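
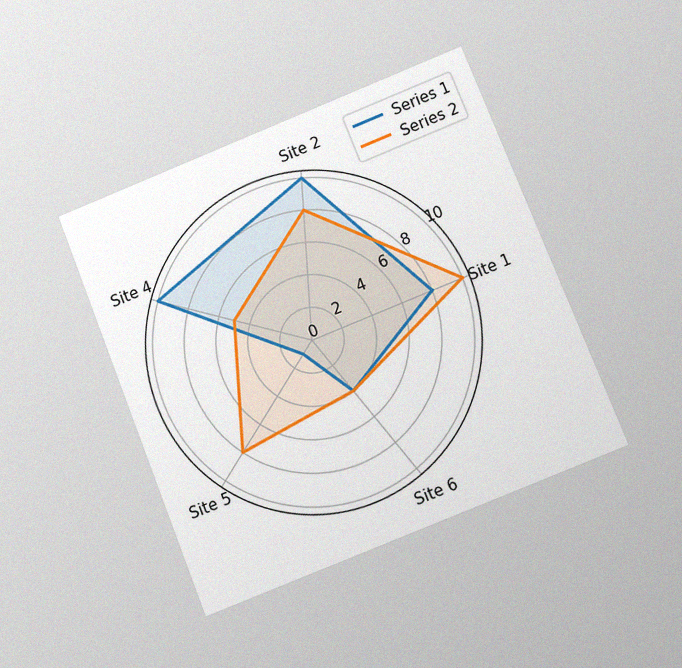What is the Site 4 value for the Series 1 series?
The chart is tilted about 22° counter-clockwise and viewed at a slight angle, with some photo noise. On the Site 4 axis, Series 1 reaches 10.

10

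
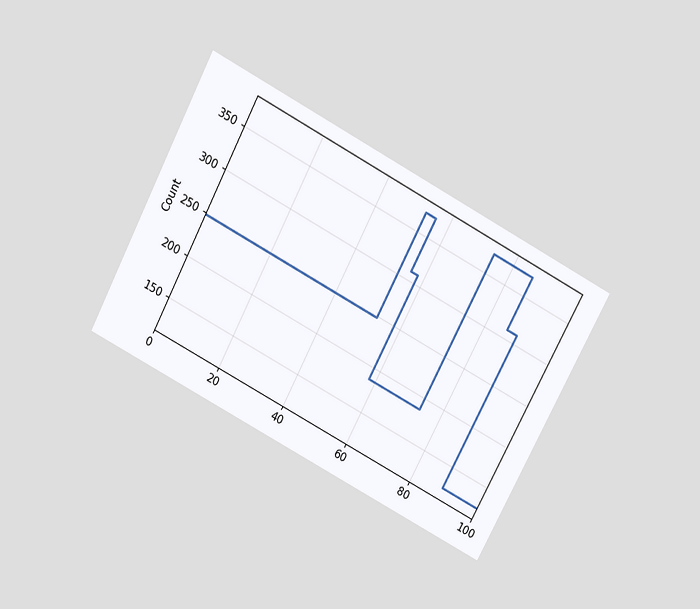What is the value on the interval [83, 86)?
The chart is tilted about 28° clockwise and viewed slightly from above. On [83, 86) the step sits at 372.

372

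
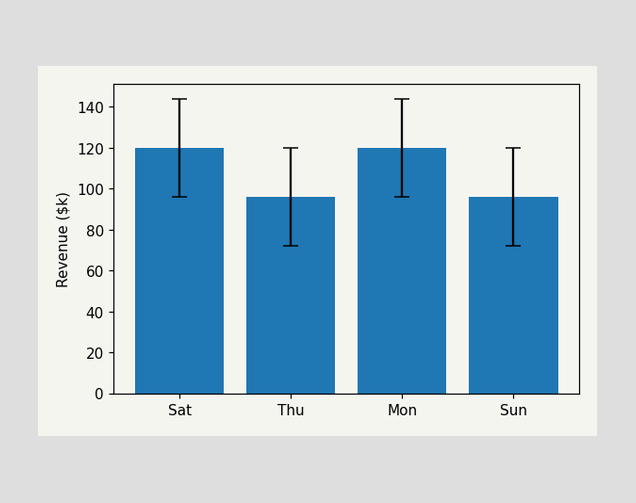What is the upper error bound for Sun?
$120k

The Sun bar's upper whisker reaches $120k.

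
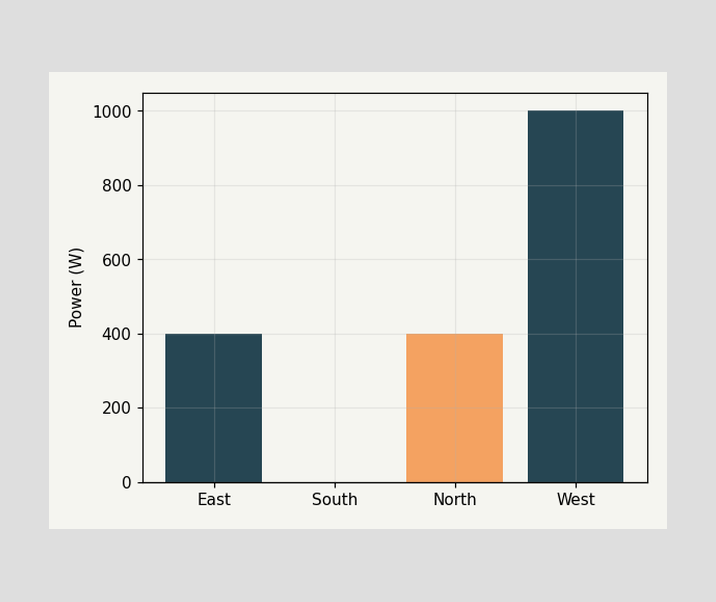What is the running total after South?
400W

After South the running total reaches 400W.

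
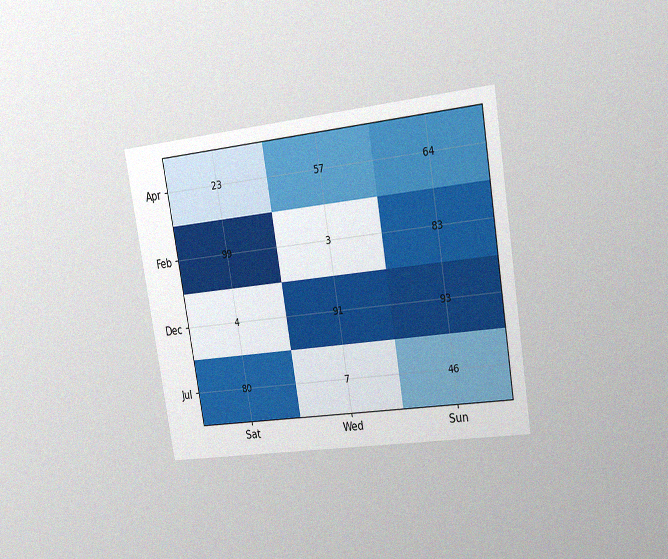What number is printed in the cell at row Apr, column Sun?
64

The chart is tilted about 9° counter-clockwise and viewed slightly from the right, with some photo noise. The (Apr, Sun) cell reads 64.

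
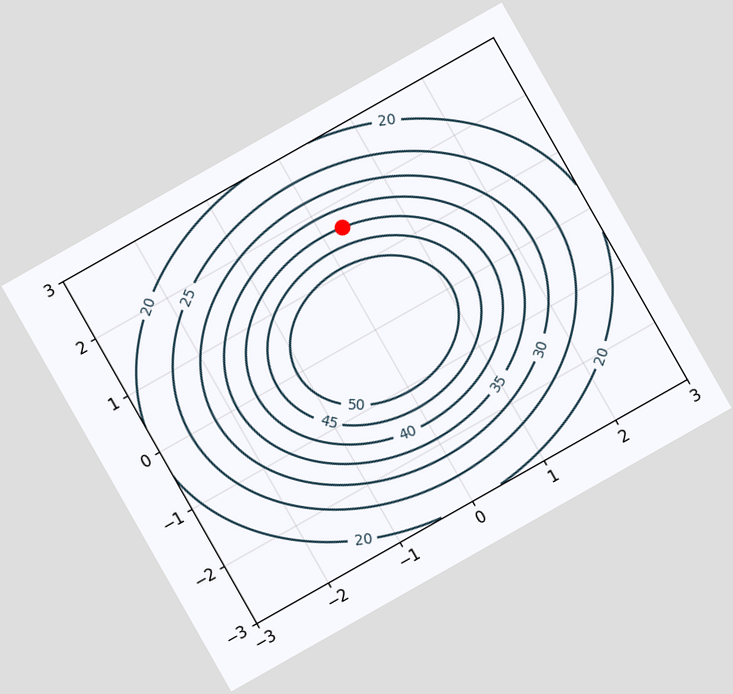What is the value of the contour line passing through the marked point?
The chart is tilted about 30° counter-clockwise. The marked point sits on the contour labelled 40.

40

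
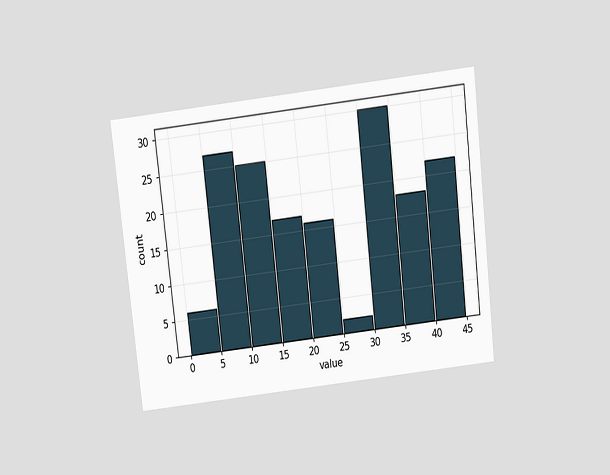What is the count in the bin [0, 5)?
The chart is tilted about 7° counter-clockwise and viewed slightly from above. The [0, 5) bin has height 6.

6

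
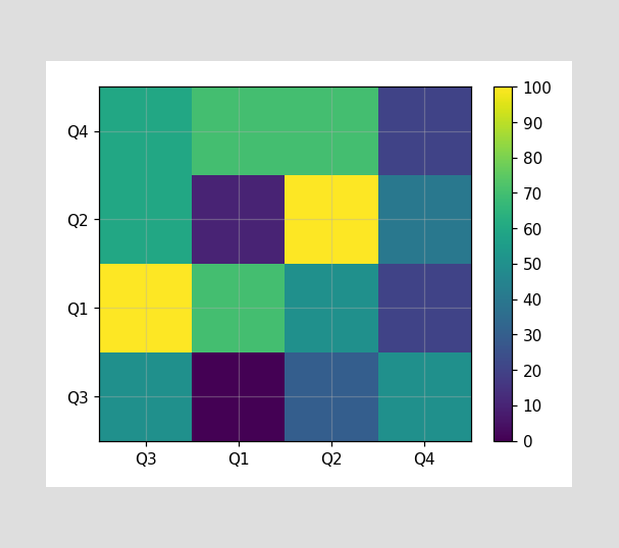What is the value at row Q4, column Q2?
70

Matching cell (Q4, Q2) against the colorbar gives 70.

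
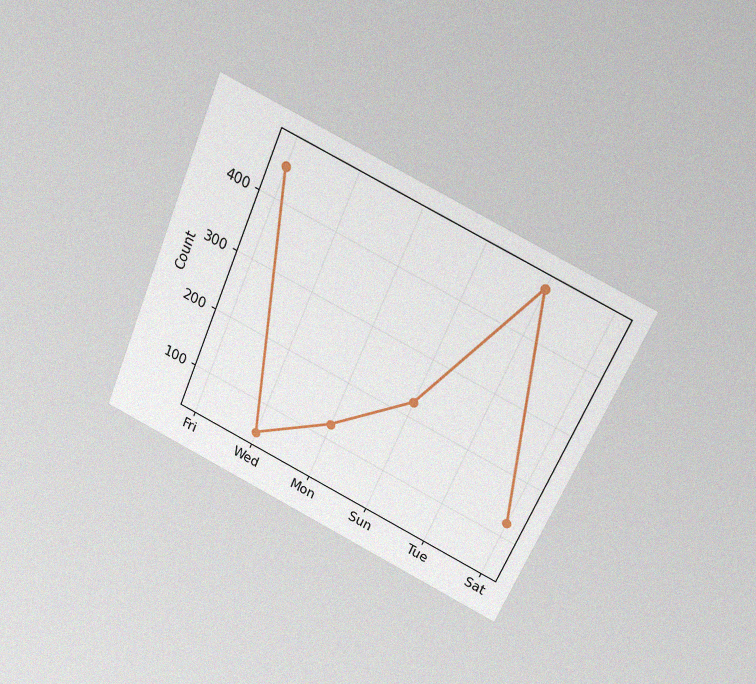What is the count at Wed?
50

The chart is tilted about 24° clockwise and viewed slightly from above, with some photo noise. At Wed, the line is at 50.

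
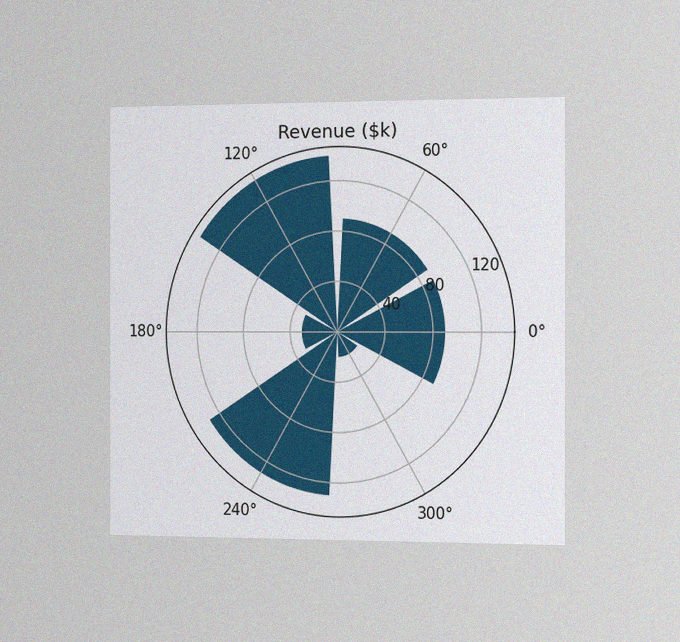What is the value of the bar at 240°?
The chart is viewed slightly from the right, with some photo noise. The bar at 240° reaches $130k on the radial axis.

$130k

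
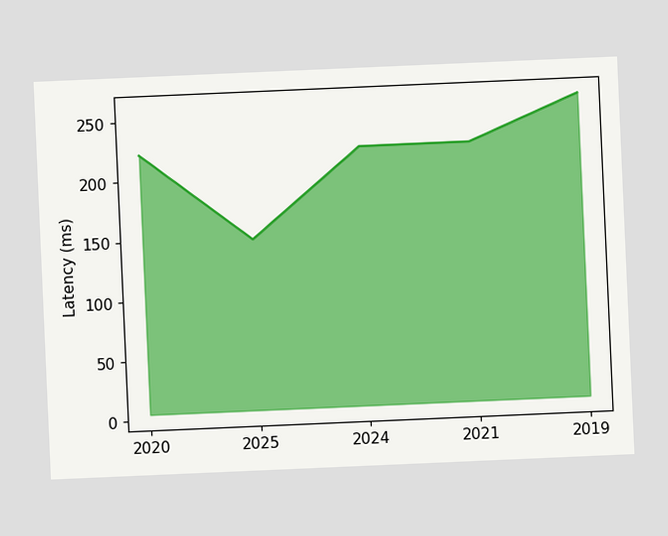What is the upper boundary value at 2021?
The chart is tilted about 3° counter-clockwise. At 2021 the upper boundary is at 222ms.

222ms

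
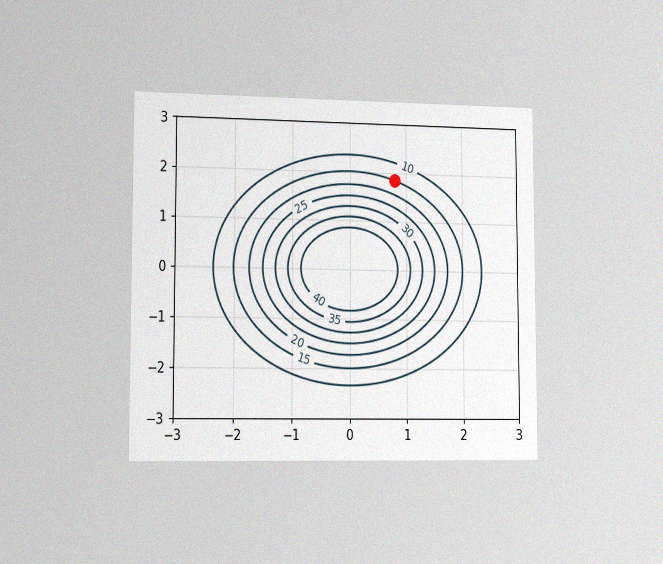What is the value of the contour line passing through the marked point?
The chart is viewed slightly from the left, with some photo noise. The marked point sits on the contour labelled 15.

15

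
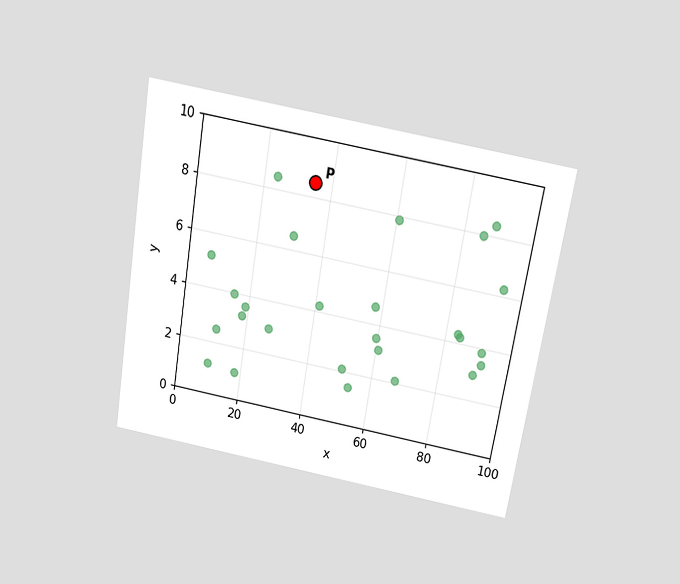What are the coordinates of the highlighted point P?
The chart is tilted about 9° clockwise and viewed slightly from above. Following the gridlines from P to each axis, P sits at (35, 8.5).

(35, 8.5)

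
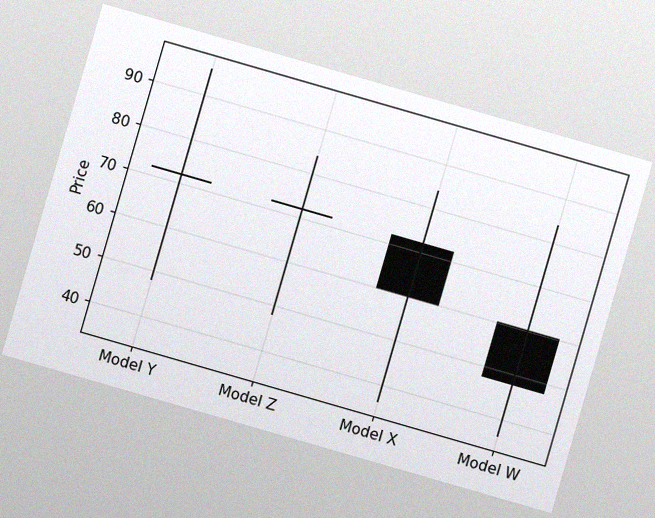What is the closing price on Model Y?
The chart is tilted about 16° clockwise, with some photo noise. The Model Y candle closes at 72.

72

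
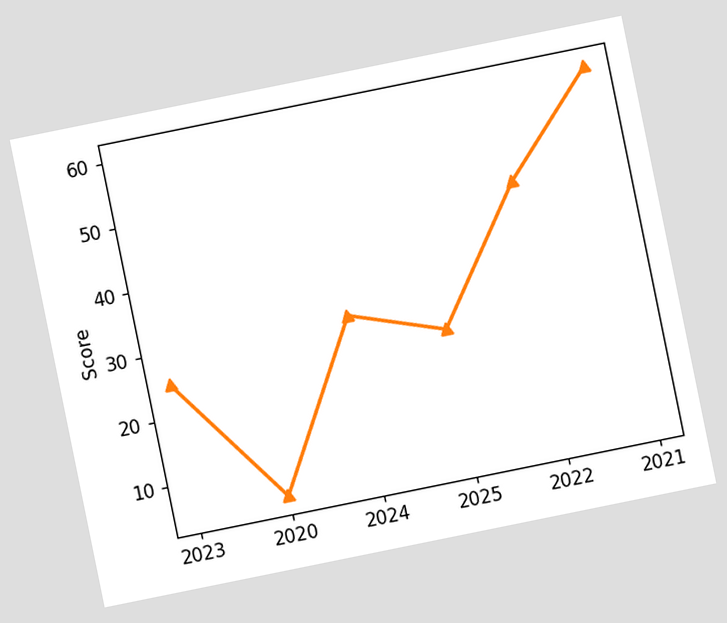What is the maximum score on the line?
The chart is tilted about 11° counter-clockwise. The highest point is at 2021, and reading across to the y-axis gives 60.

60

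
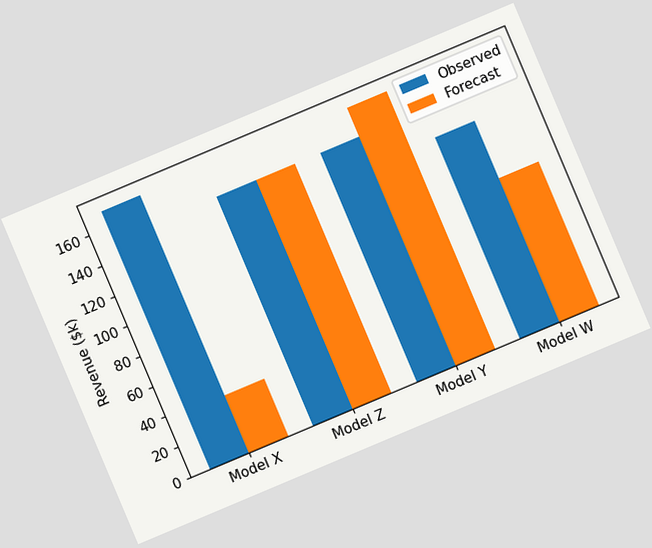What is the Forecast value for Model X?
The chart is tilted about 23° counter-clockwise. The Forecast bar at Model X reaches $38k on the y-axis.

$38k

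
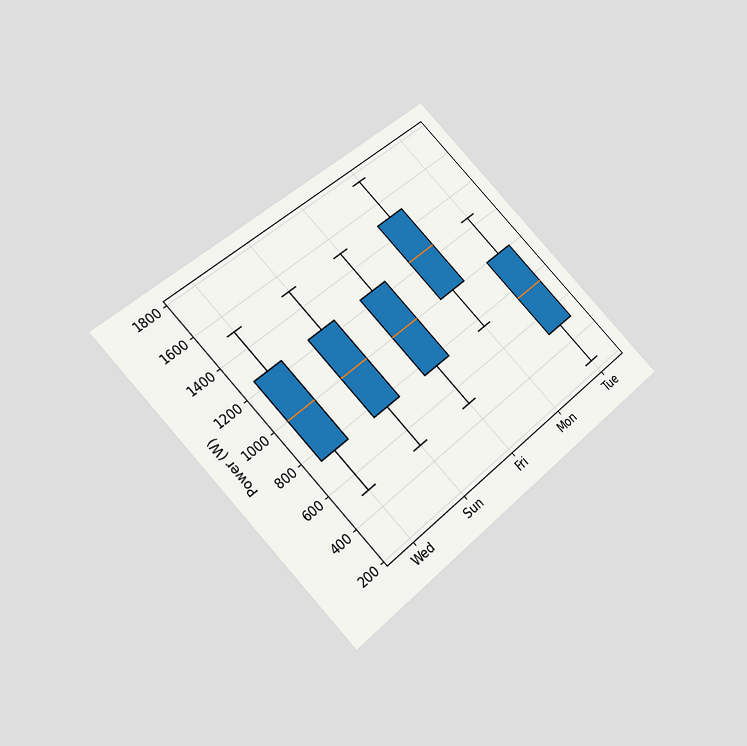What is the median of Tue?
The chart is tilted about 44° counter-clockwise and viewed slightly from below. The median line in the Tue box sits at 750W.

750W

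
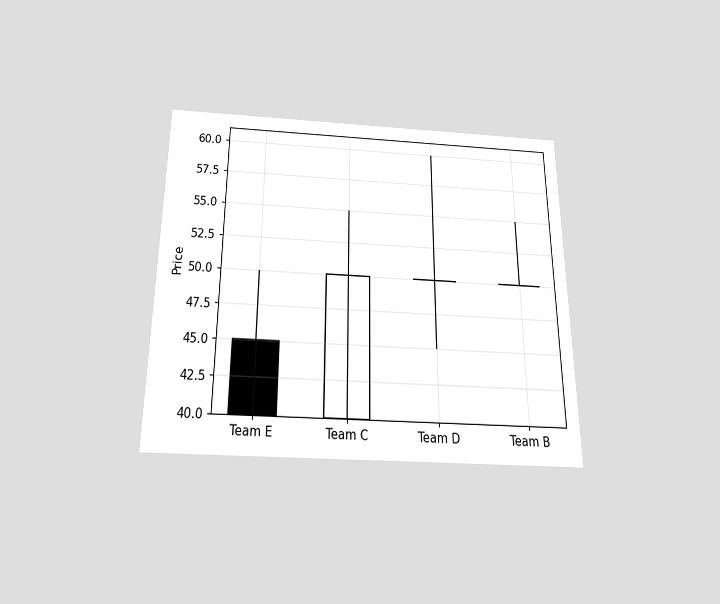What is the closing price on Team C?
The chart is viewed slightly from below. The Team C candle closes at 50.

50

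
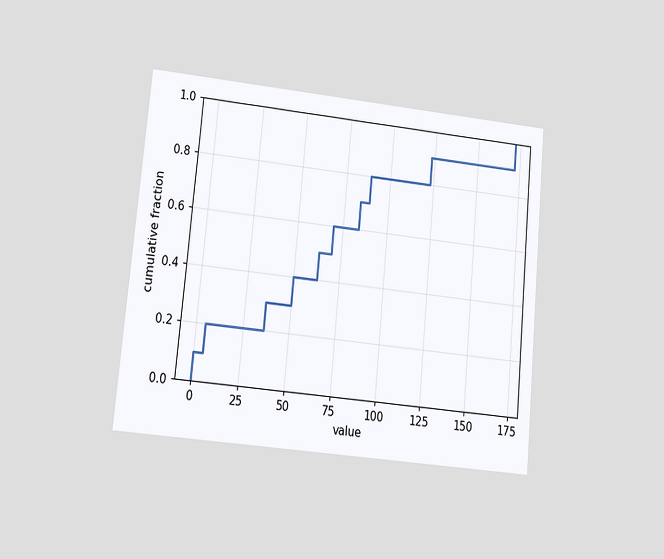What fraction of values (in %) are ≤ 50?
The chart is tilted about 5° clockwise and viewed at a slight angle. At x=50 the ECDF step is at 40%.

40%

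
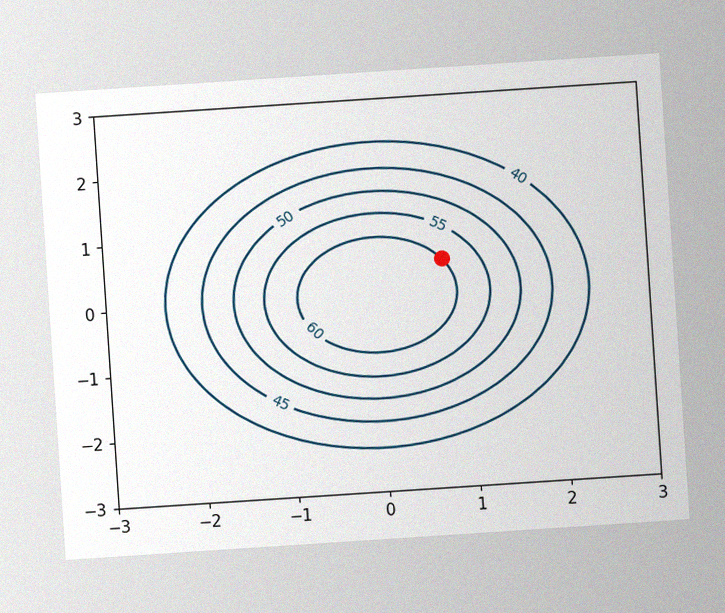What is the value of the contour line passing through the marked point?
The chart is tilted about 4° counter-clockwise, with some photo noise. The marked point sits on the contour labelled 60.

60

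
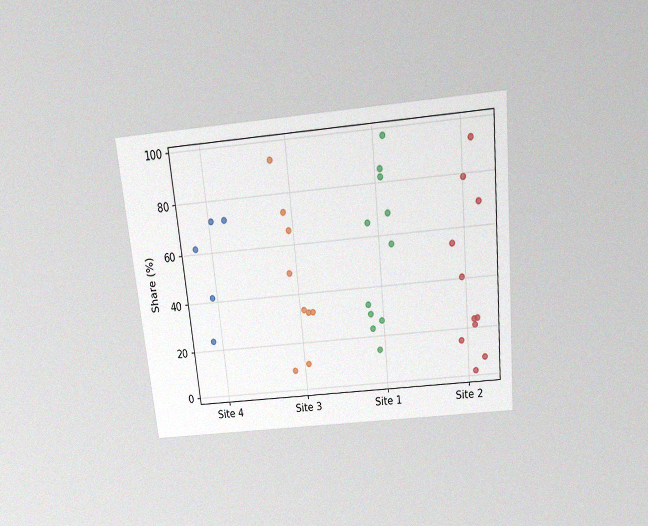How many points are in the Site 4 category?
5

The chart is tilted about 6° counter-clockwise and viewed slightly from above, with some photo noise. Counting the markers in the Site 4 column gives 5.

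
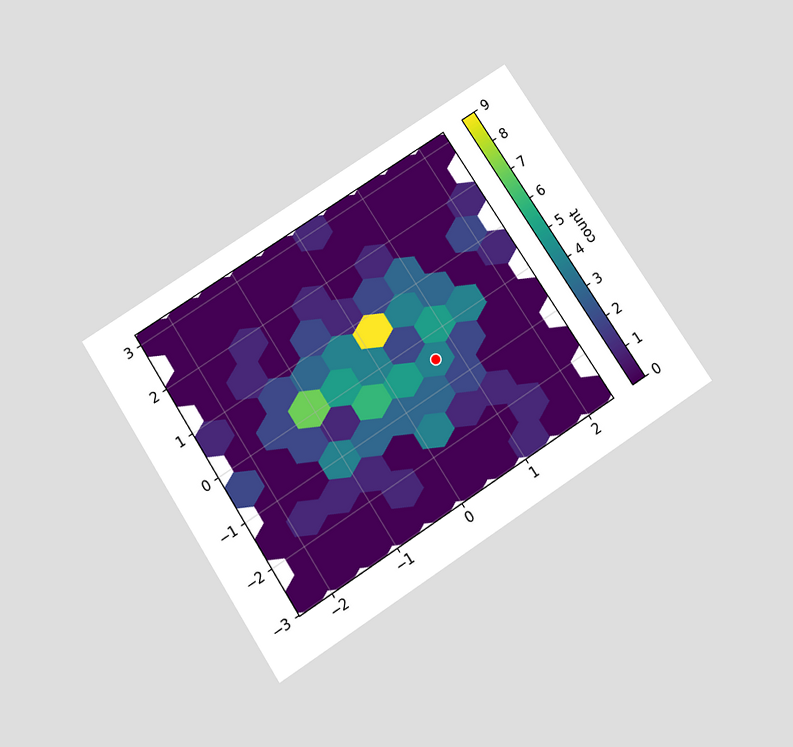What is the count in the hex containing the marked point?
4

The chart is tilted about 33° counter-clockwise and viewed slightly from below. The marked hex reads 4 on the colorbar.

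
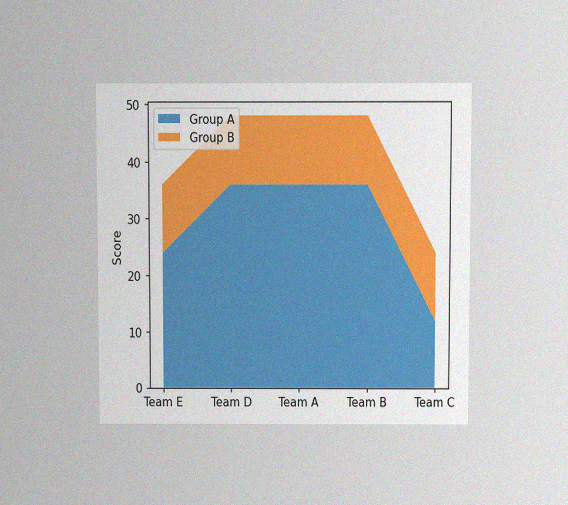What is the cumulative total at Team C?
24

The chart is viewed at a slight angle, with some photo noise. The stacked total at Team C reaches 24.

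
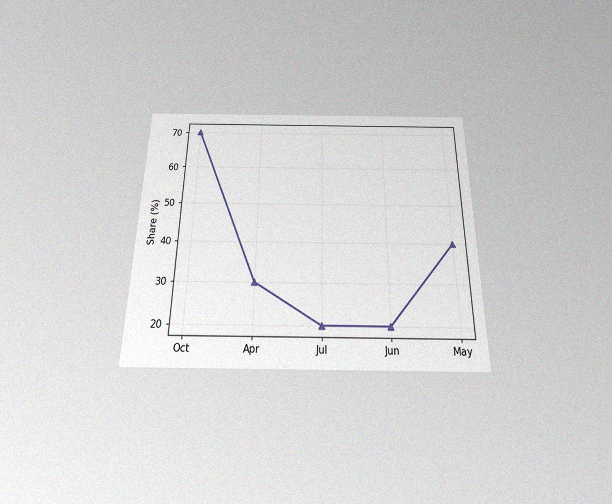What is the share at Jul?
20%

The chart is viewed slightly from below, with some photo noise. At Jul, the line is at 20%.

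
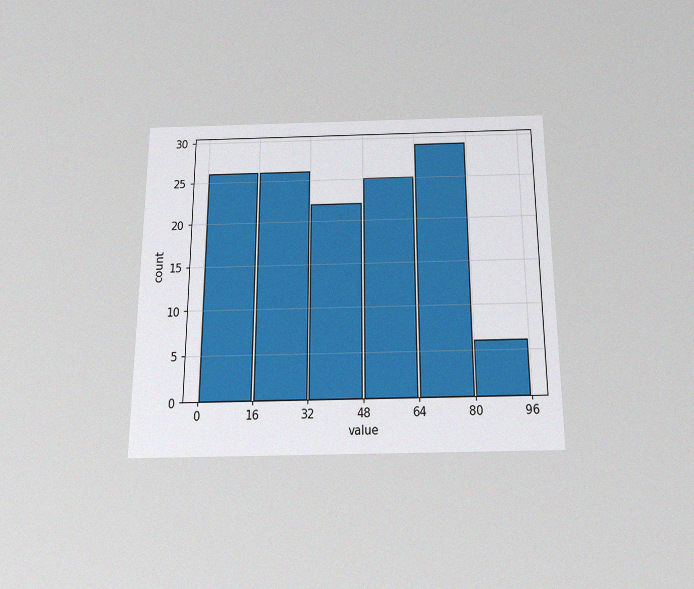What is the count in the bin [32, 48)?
The chart is viewed slightly from below, with some photo noise. The [32, 48) bin has height 22.

22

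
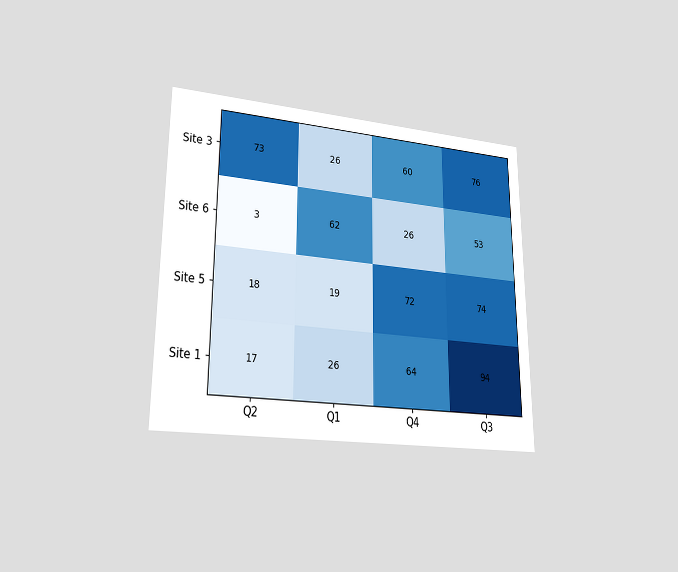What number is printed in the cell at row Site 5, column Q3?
74

The chart is viewed at a slight angle. The (Site 5, Q3) cell reads 74.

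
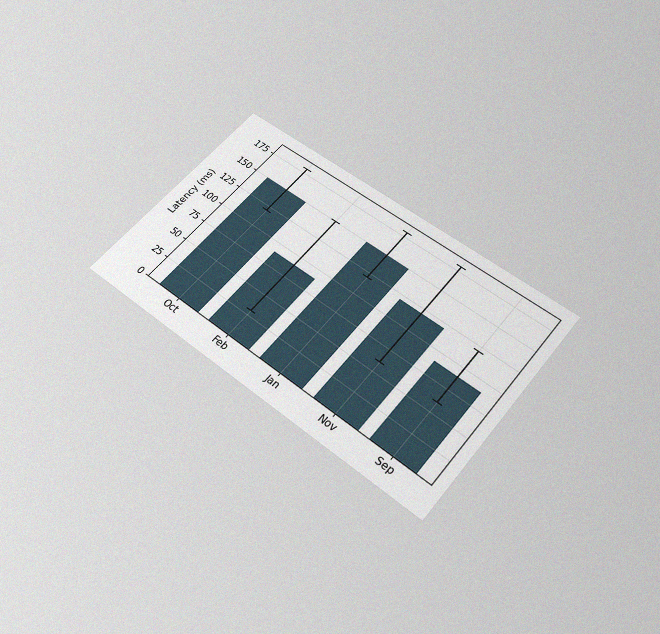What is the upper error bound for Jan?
180ms

The chart is tilted about 40° clockwise and viewed slightly from below, with some photo noise. The Jan bar's upper whisker reaches 180ms.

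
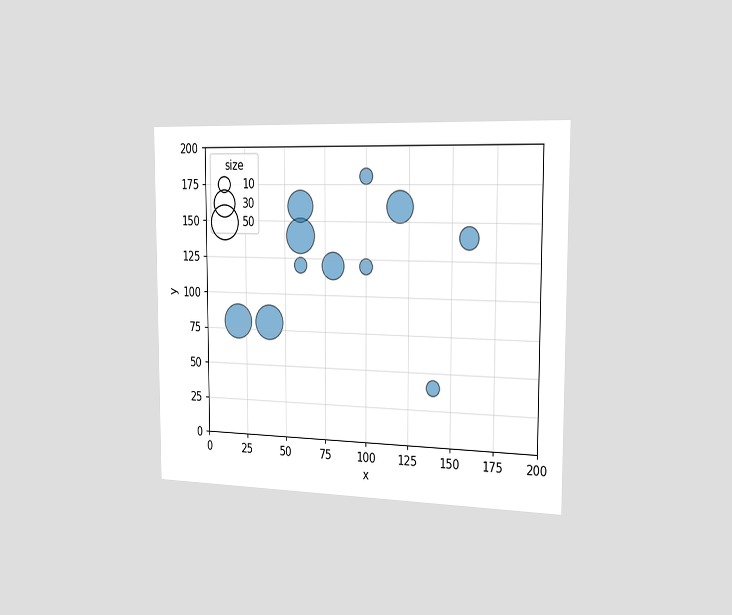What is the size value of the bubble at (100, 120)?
The chart is viewed slightly from the right. Matching the bubble at (100, 120) against the size legend gives 10.

10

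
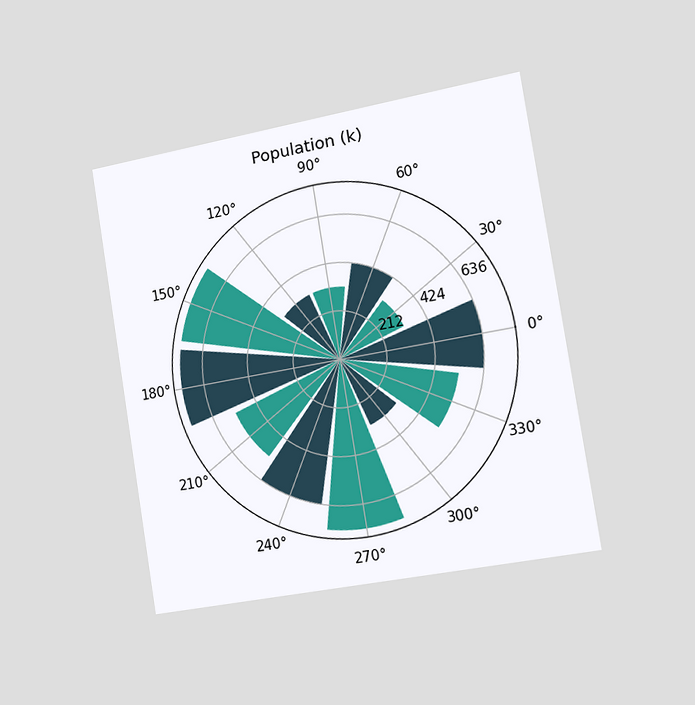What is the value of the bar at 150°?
742k

The chart is tilted about 9° counter-clockwise and viewed slightly from the right. The bar at 150° reaches 742k on the radial axis.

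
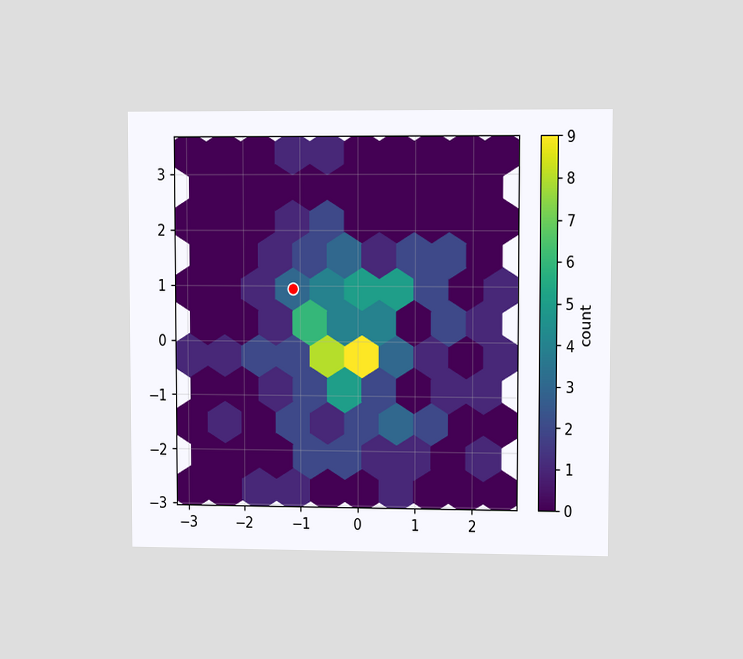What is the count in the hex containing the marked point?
3

The chart is viewed at a slight angle. The marked hex reads 3 on the colorbar.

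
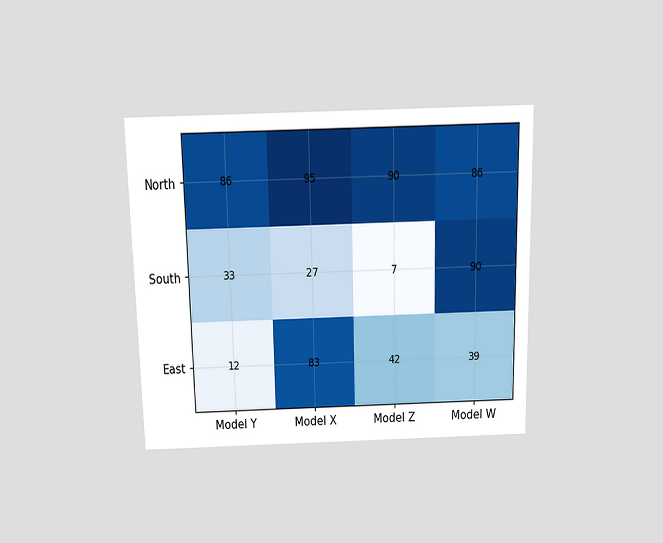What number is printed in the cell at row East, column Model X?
The chart is viewed slightly from above. The (East, Model X) cell reads 83.

83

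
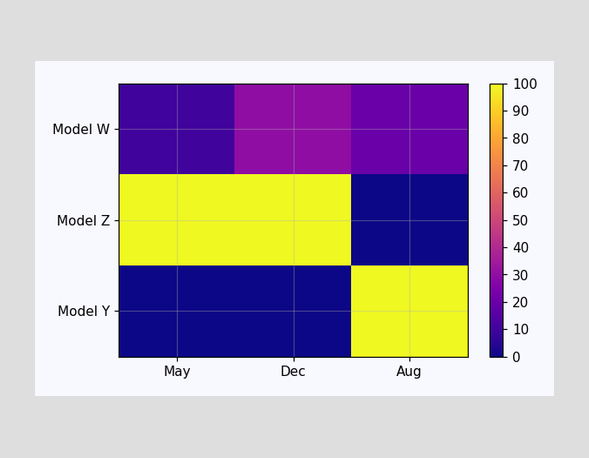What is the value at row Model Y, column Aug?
Matching cell (Model Y, Aug) against the colorbar gives 100.

100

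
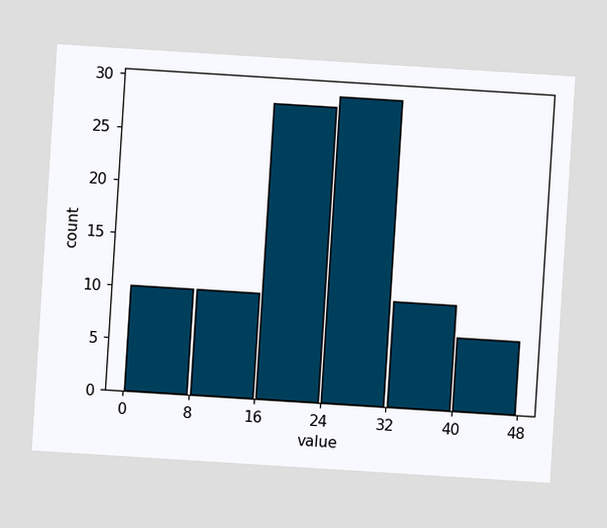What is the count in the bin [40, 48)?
7

The chart is tilted about 4° clockwise. The [40, 48) bin has height 7.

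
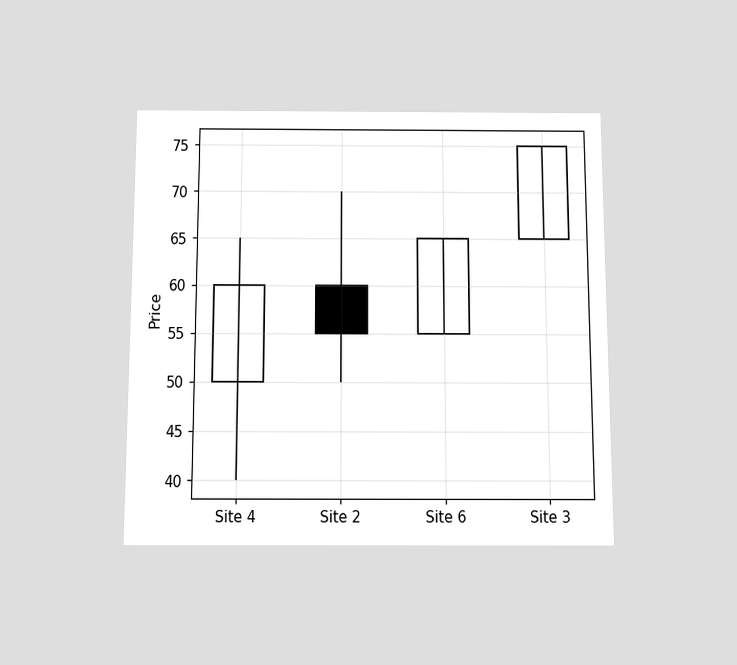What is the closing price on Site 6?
65

The chart is viewed slightly from below. The Site 6 candle closes at 65.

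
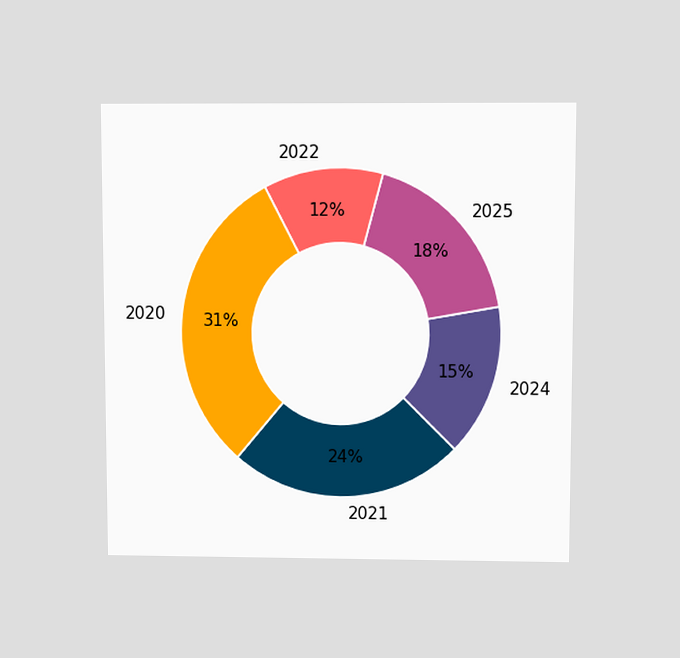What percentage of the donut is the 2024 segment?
The chart is viewed slightly from above. The 2024 segment takes up 15% of the ring.

15%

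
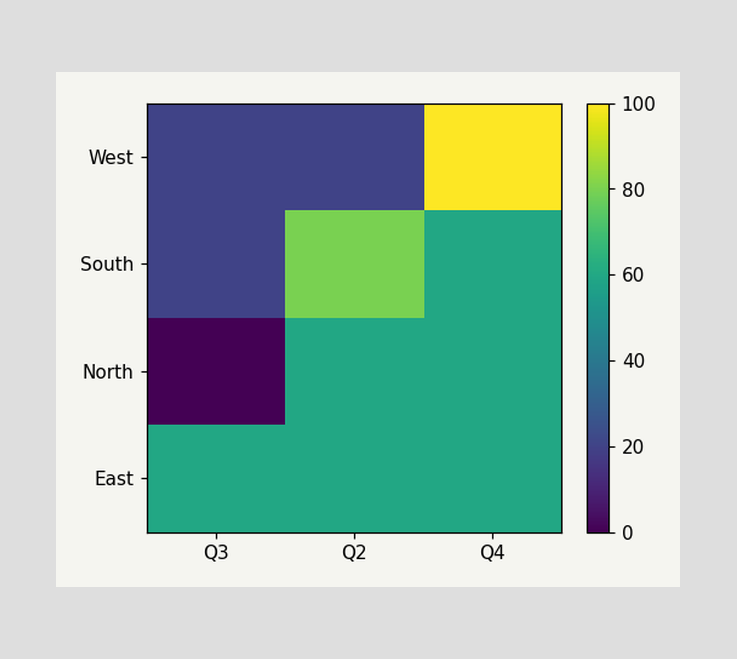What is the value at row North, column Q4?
60

Matching cell (North, Q4) against the colorbar gives 60.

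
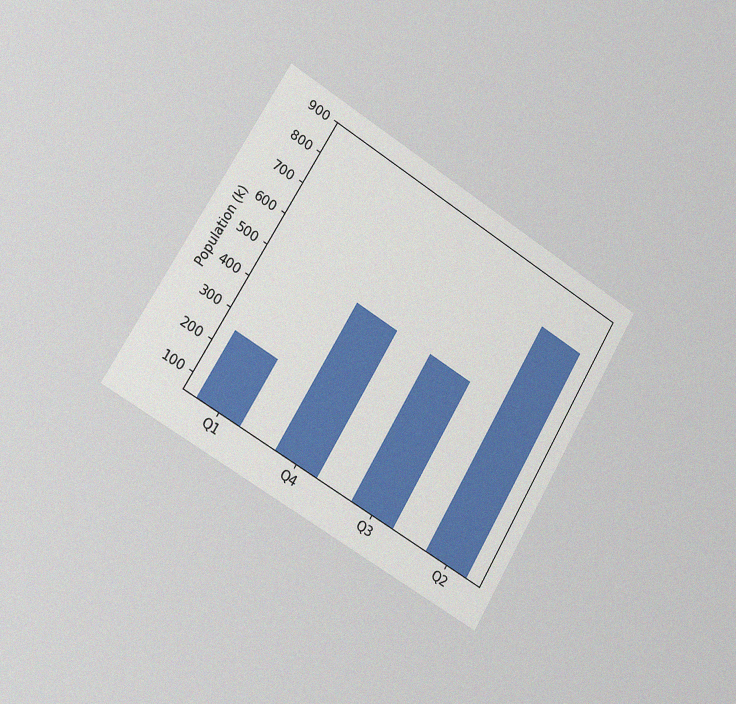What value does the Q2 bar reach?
The chart is tilted about 30° clockwise and viewed slightly from the left, with some photo noise. Reading along the chart's y-axis, the Q2 bar reaches 765k.

765k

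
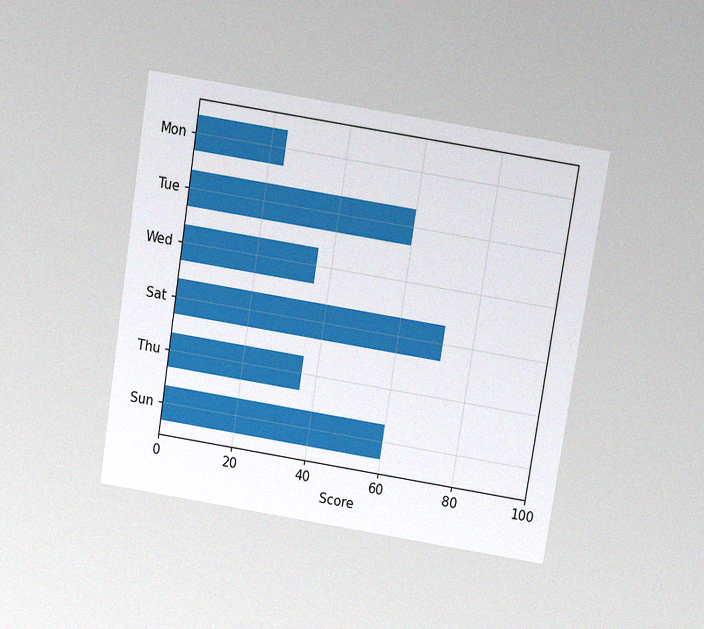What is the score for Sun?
60

The chart is tilted about 9° clockwise and viewed slightly from above, with some photo noise. Reading along the chart's x-axis, the Sun bar reaches 60.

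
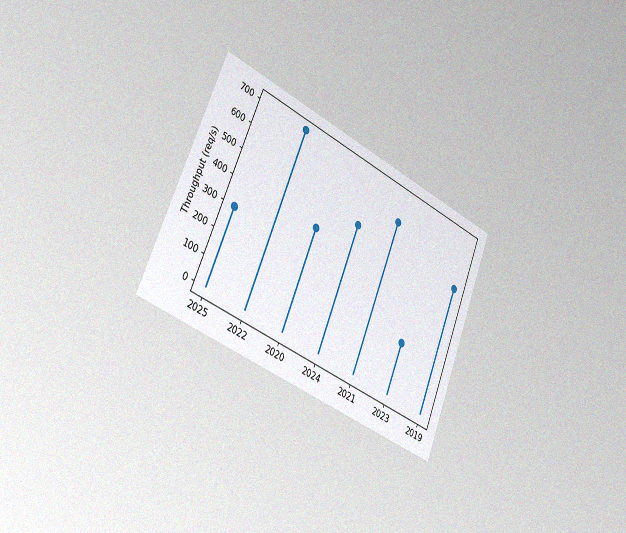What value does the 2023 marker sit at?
The chart is tilted about 22° clockwise and viewed slightly from the left, with some photo noise. The 2023 marker sits at 200req/s.

200req/s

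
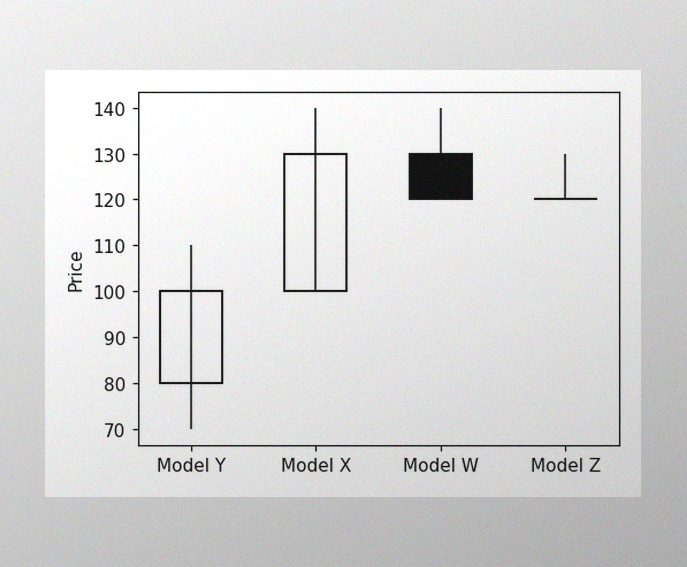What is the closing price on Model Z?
The image has some photo noise and uneven lighting. The Model Z candle closes at 120.

120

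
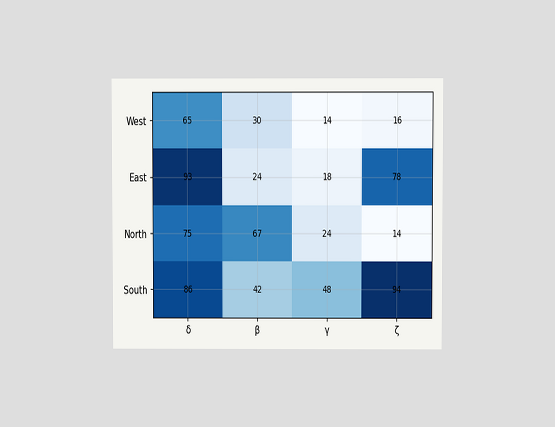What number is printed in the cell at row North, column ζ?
The chart is viewed at a slight angle. The (North, ζ) cell reads 14.

14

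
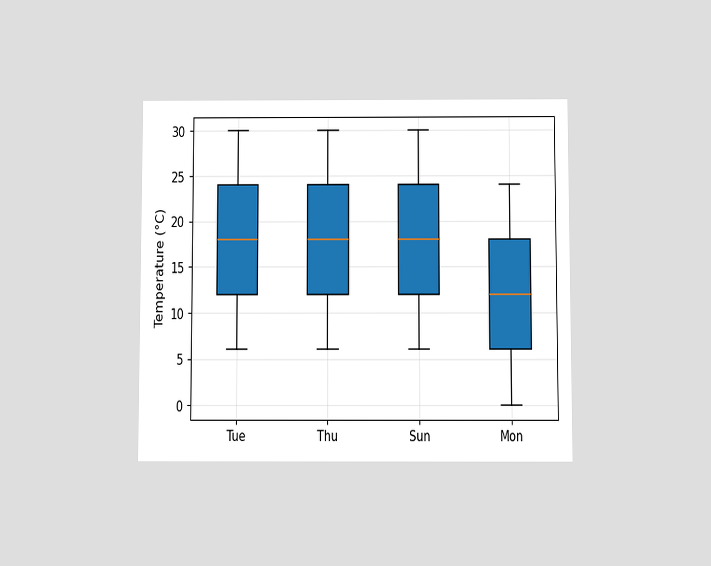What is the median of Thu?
18°C

The chart is viewed slightly from below. The median line in the Thu box sits at 18°C.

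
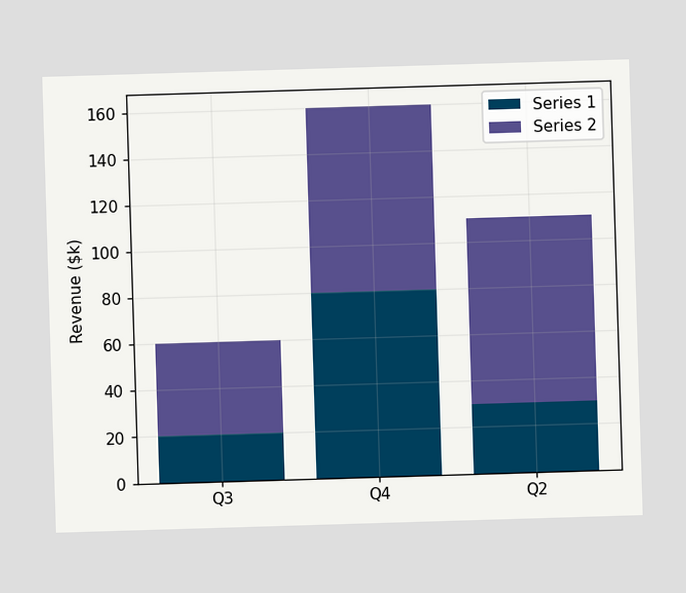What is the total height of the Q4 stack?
The Q4 stack's top reaches $160k on the y-axis.

$160k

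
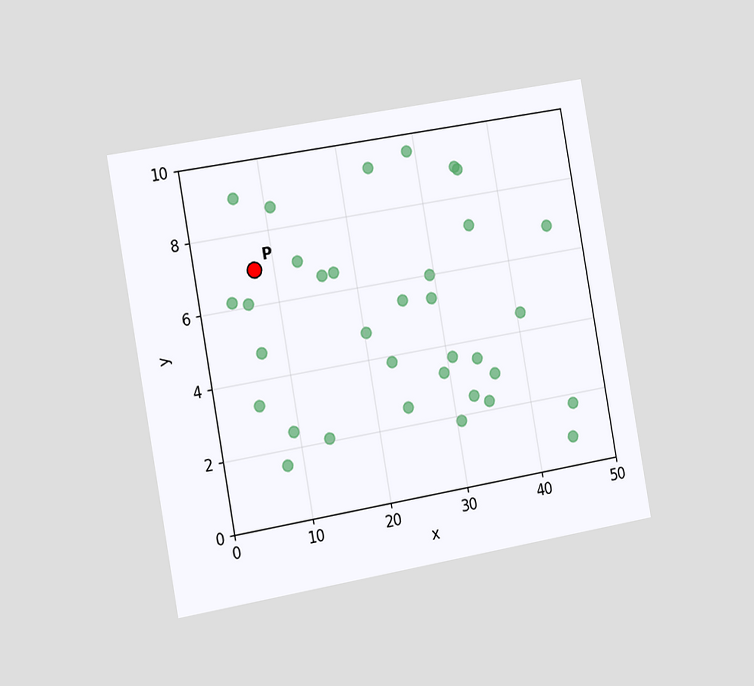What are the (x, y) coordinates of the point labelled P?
The chart is tilted about 10° counter-clockwise and viewed slightly from the left. Following the gridlines from P to each axis, P sits at (7.5, 7).

(7.5, 7)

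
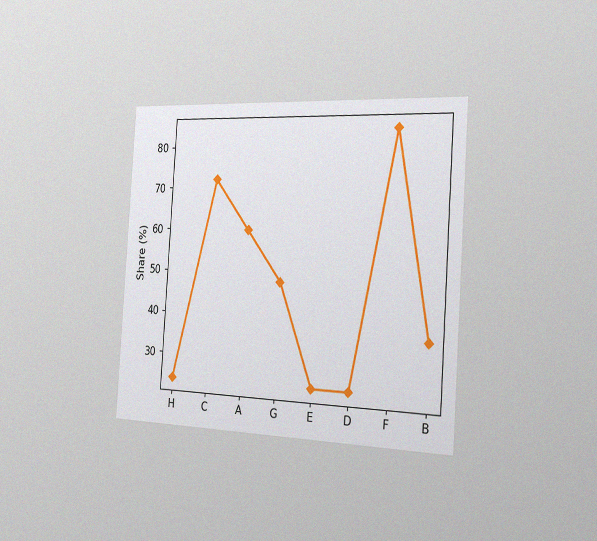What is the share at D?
24%

The chart is tilted about 4° clockwise and viewed slightly from the right, with some photo noise. At D, the line is at 24%.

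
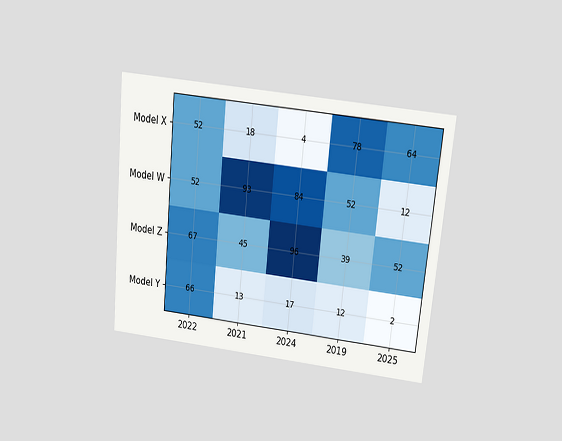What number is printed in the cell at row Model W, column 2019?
52

The chart is tilted about 6° clockwise and viewed slightly from above. The (Model W, 2019) cell reads 52.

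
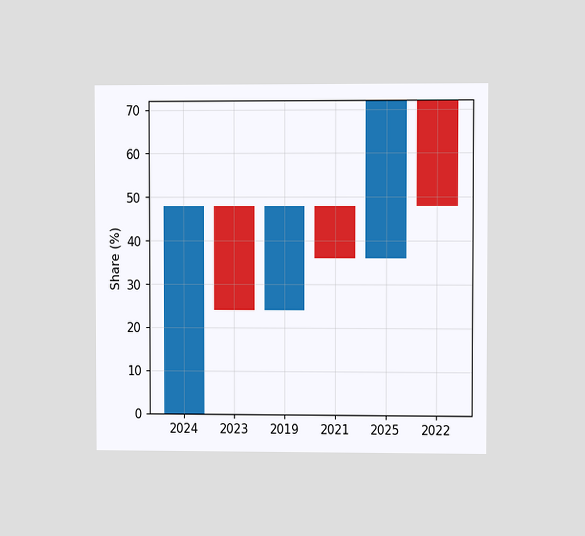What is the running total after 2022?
48%

The chart is viewed at a slight angle. After 2022 the running total reaches 48%.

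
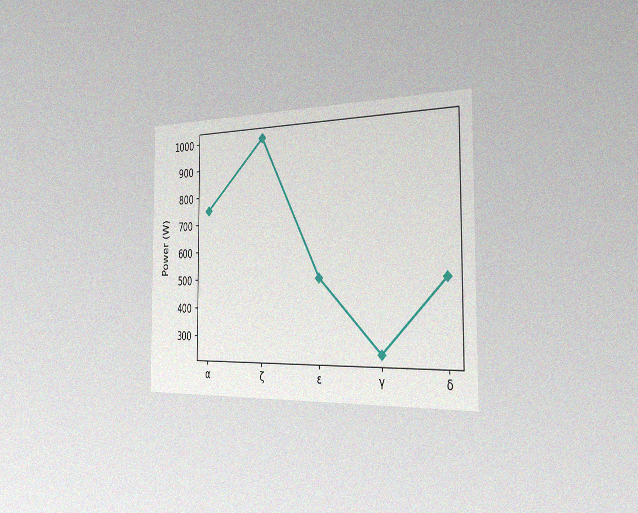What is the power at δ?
500W

The chart is viewed slightly from the right, with some photo noise. At δ, the line is at 500W.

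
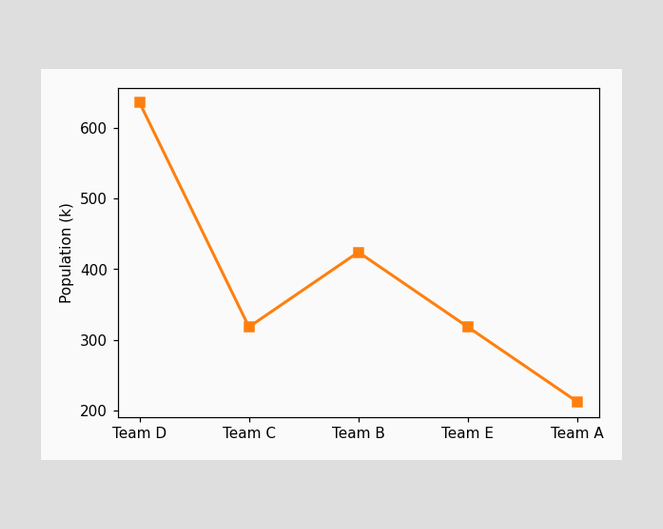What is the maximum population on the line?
The highest point is at Team D, and reading across to the y-axis gives 636k.

636k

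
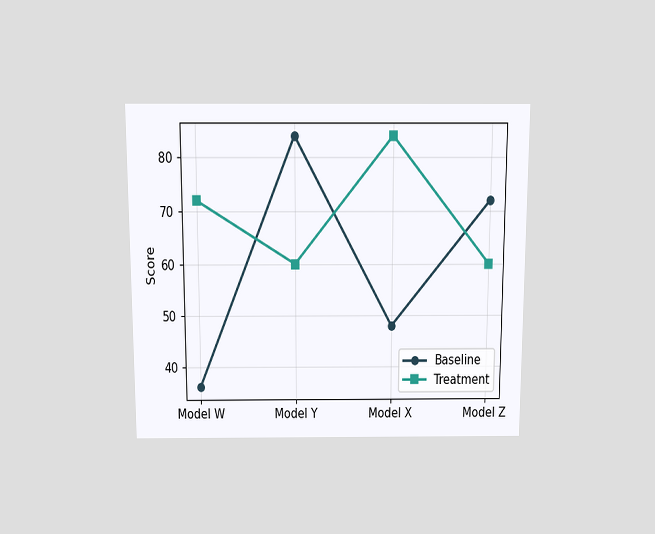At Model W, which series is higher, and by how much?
Treatment, by 36

The chart is viewed slightly from above. At Model W, Treatment sits above the other line by 36.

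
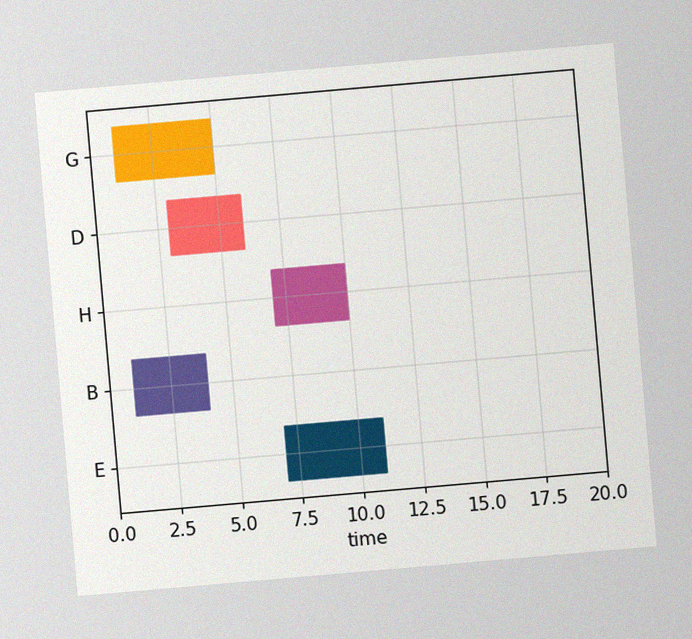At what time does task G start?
The chart is tilted about 5° counter-clockwise, with some photo noise. The G bar begins at t=1.

1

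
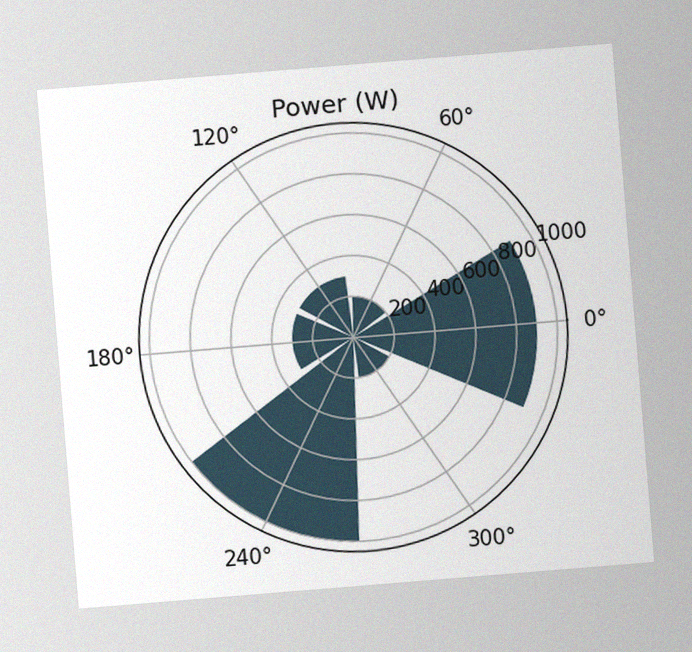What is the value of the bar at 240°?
The chart is tilted about 5° counter-clockwise, with some photo noise. The bar at 240° reaches 1000W on the radial axis.

1000W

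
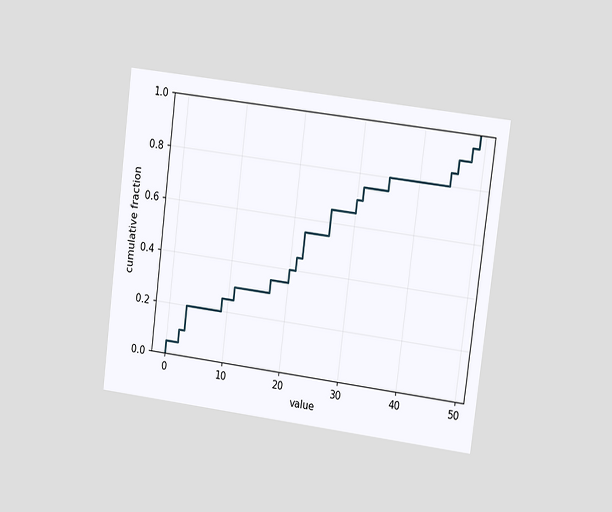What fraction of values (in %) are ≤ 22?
The chart is tilted about 7° clockwise and viewed at a slight angle. At x=22 the ECDF step is at 55%.

55%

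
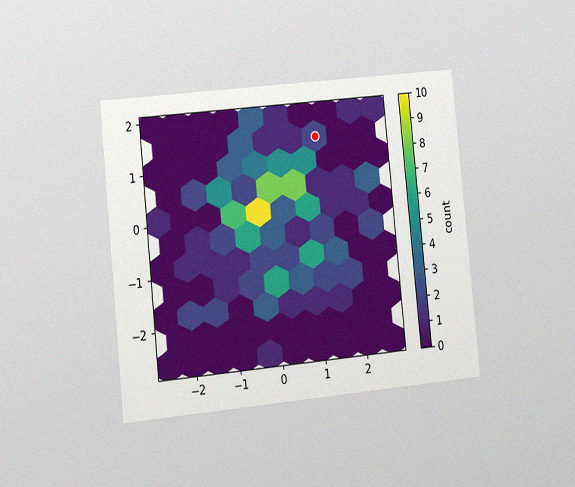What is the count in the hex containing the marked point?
2

The chart is tilted about 6° counter-clockwise and viewed slightly from the left, with some photo noise. The marked hex reads 2 on the colorbar.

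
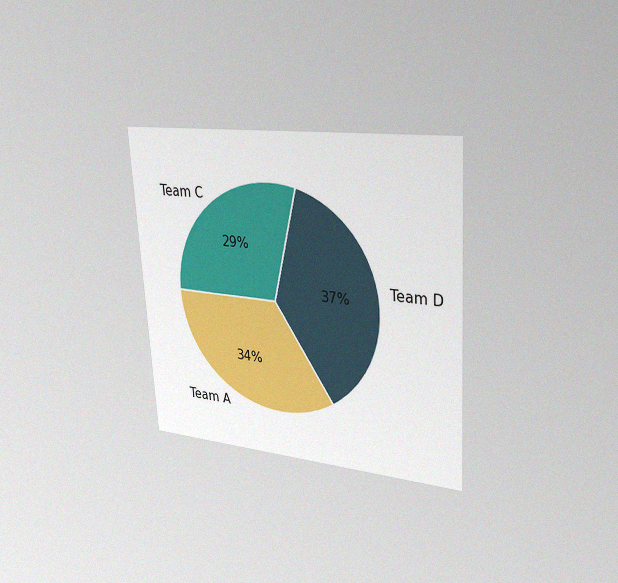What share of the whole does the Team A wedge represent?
The chart is tilted about 4° counter-clockwise and viewed slightly from the right, with some photo noise. The Team A slice takes up 34% of the pie.

34%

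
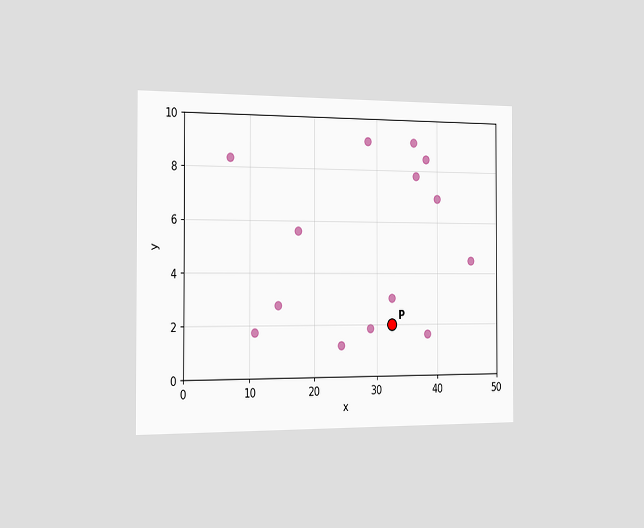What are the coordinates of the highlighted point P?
The chart is viewed slightly from the left. Following the gridlines from P to each axis, P sits at (32.5, 2).

(32.5, 2)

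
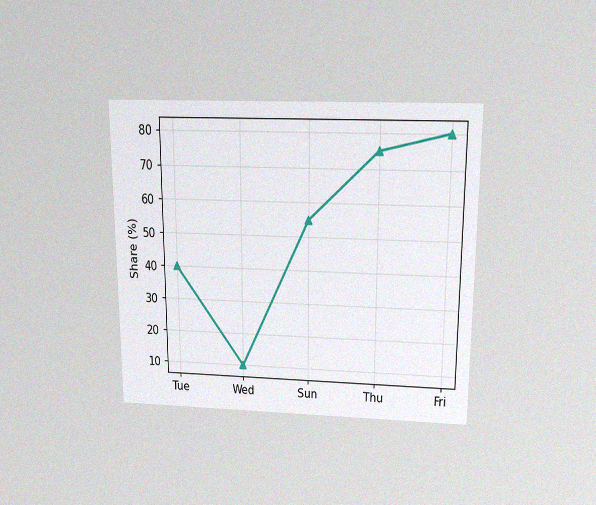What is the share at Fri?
The chart is viewed slightly from above, with some photo noise. At Fri, the line is at 80%.

80%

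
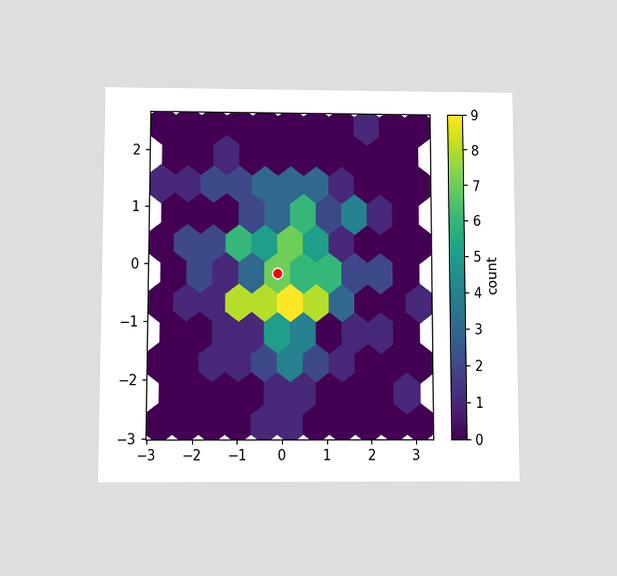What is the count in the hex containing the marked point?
7

The chart is viewed slightly from below. The marked hex reads 7 on the colorbar.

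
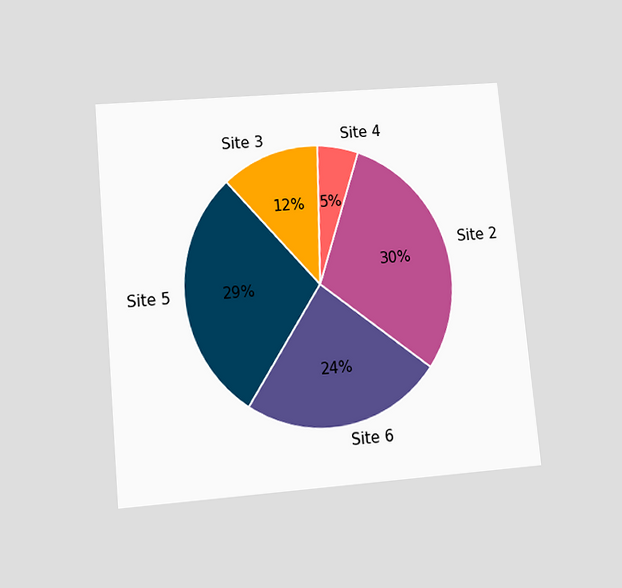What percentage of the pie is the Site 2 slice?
30%

The chart is tilted about 5° counter-clockwise and viewed at a slight angle. The Site 2 slice takes up 30% of the pie.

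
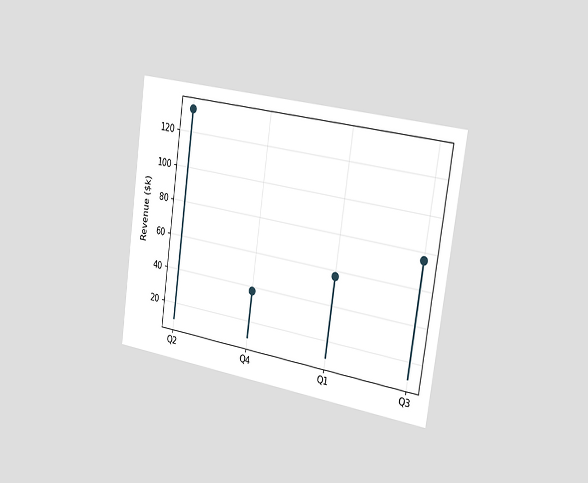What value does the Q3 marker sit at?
The chart is tilted about 8° clockwise and viewed slightly from the right. The Q3 marker sits at $76k.

$76k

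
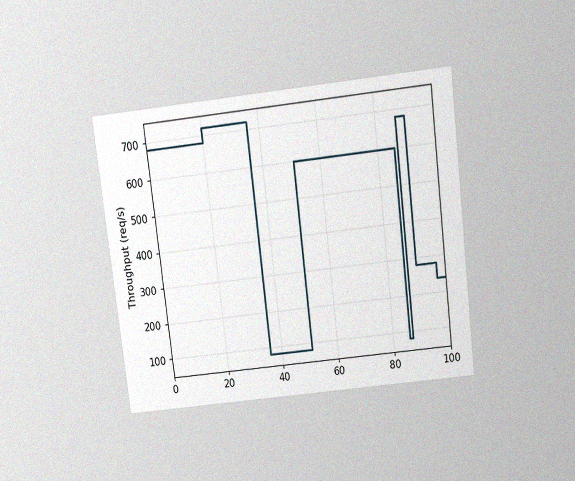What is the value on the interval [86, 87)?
80req/s

The chart is tilted about 7° counter-clockwise and viewed slightly from above, with some photo noise. On [86, 87) the step sits at 80req/s.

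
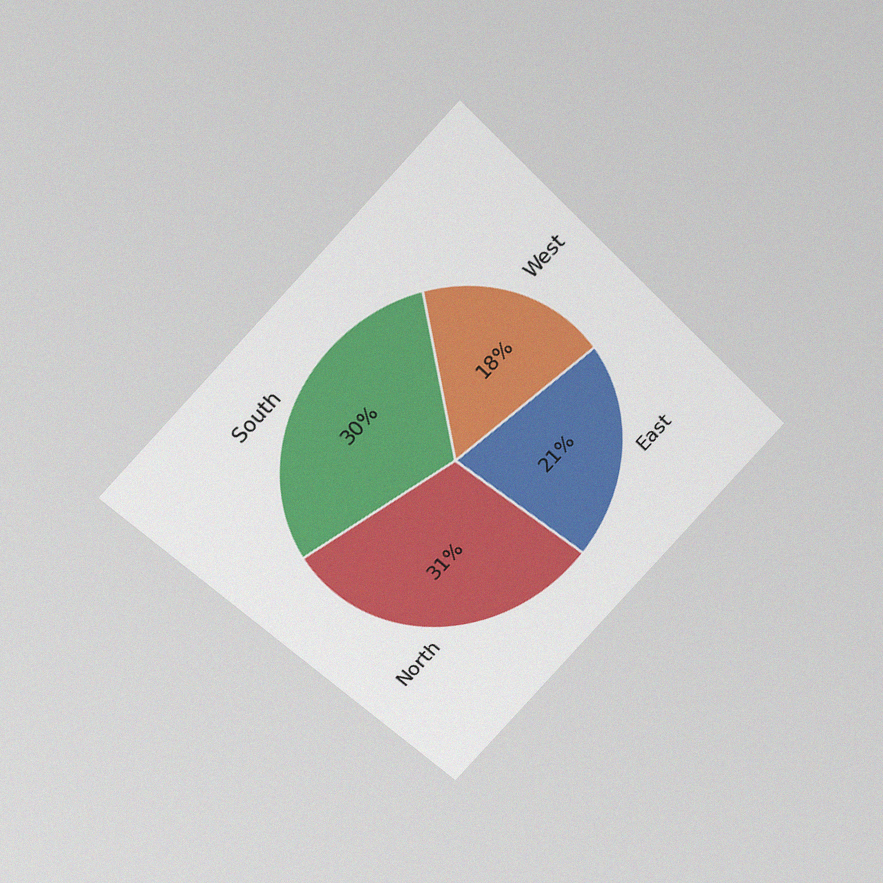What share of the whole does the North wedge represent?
31%

The chart is tilted about 45° counter-clockwise and viewed slightly from above, with some photo noise. The North slice takes up 31% of the pie.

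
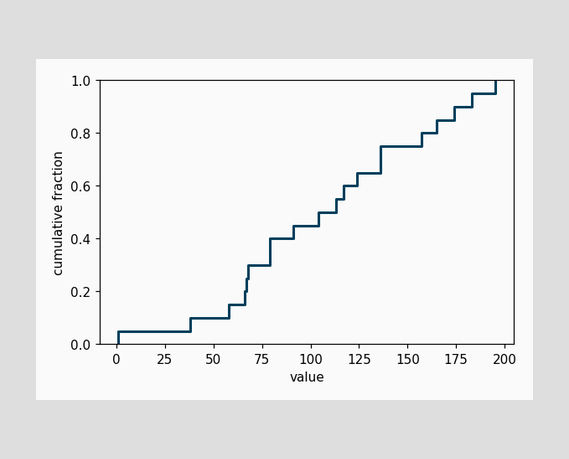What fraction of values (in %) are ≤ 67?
At x=67 the ECDF step is at 25%.

25%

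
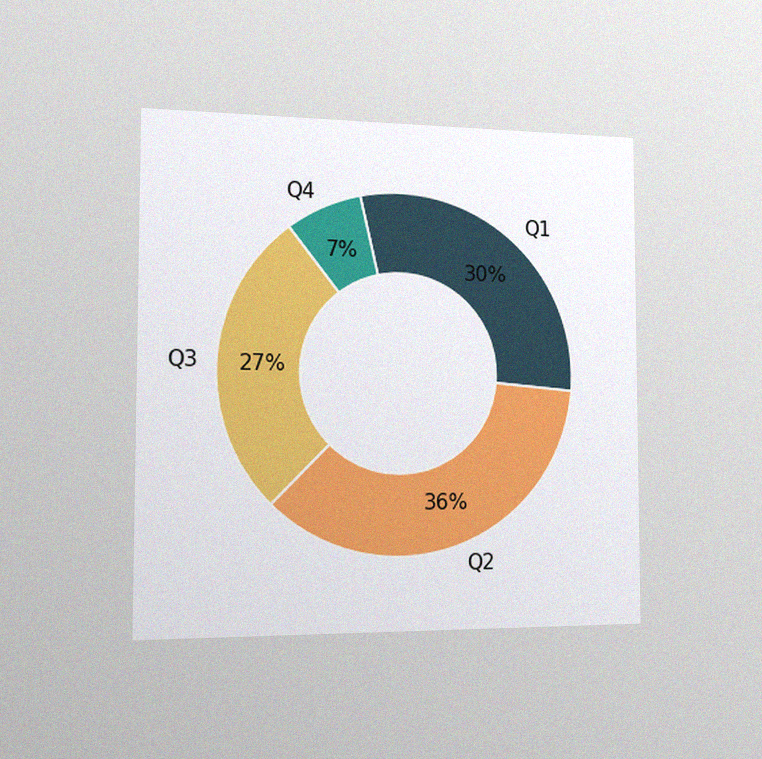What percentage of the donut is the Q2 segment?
36%

The chart is viewed slightly from the left, with some photo noise. The Q2 segment takes up 36% of the ring.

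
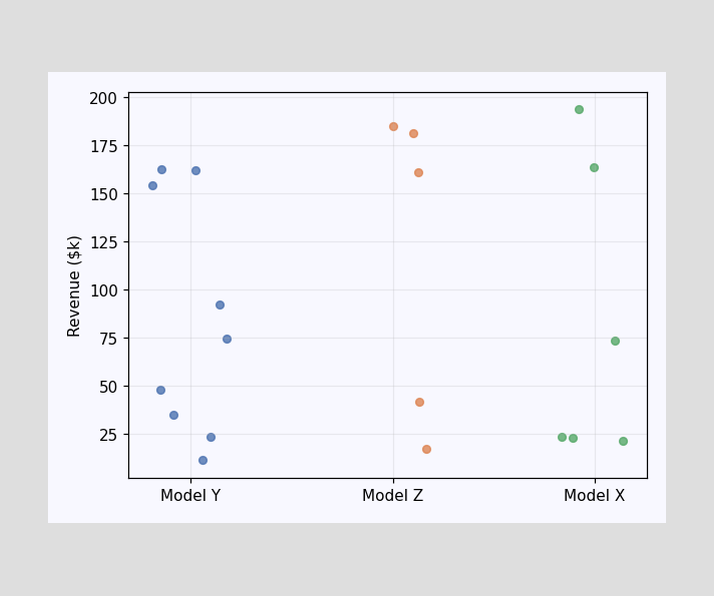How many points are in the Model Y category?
9

Counting the markers in the Model Y column gives 9.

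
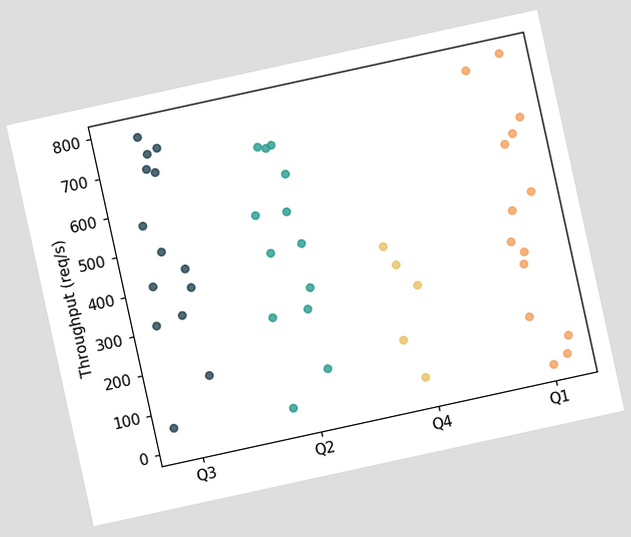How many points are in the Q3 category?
14

The chart is tilted about 12° counter-clockwise. Counting the markers in the Q3 column gives 14.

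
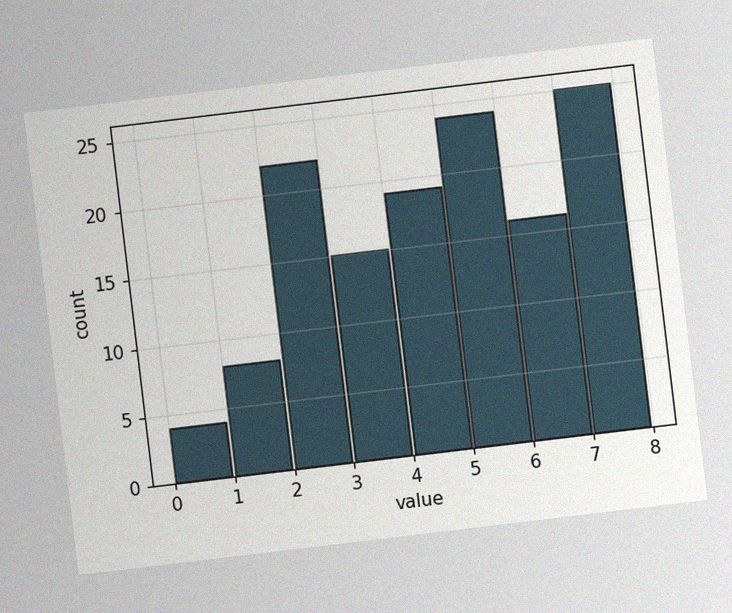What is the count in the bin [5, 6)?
The chart is tilted about 7° counter-clockwise, with some photo noise. The [5, 6) bin has height 24.

24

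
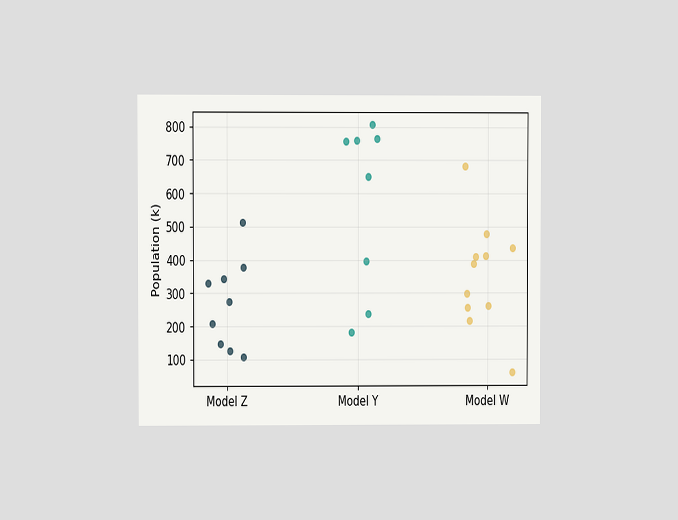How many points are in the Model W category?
11

The chart is viewed at a slight angle. Counting the markers in the Model W column gives 11.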